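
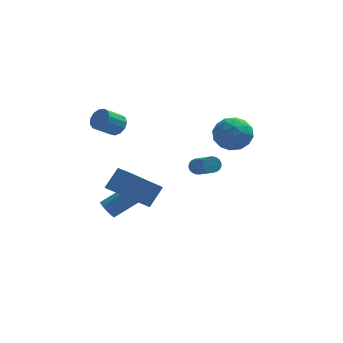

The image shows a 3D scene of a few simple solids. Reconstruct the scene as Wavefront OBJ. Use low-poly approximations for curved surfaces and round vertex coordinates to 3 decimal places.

v -3.546 -1.867 -4.092
v -3.245 -2.281 -4.388
v -1.894 -1.946 -3.483
v -2.194 -1.533 -3.188
v -3.205 -1.964 -4.564
v -1.854 -1.63 -3.66
v -3.295 -1.611 -4.561
v -1.944 -1.276 -3.656
v -3.481 -1.356 -4.379
v -2.13 -1.021 -3.474
v -3.691 -1.295 -4.087
v -2.34 -0.961 -3.182
v -3.846 -1.454 -3.797
v -2.495 -1.119 -2.892
v -3.886 -1.77 -3.62
v -2.535 -1.436 -2.716
v -3.796 -2.124 -3.624
v -2.445 -1.789 -2.719
v -3.61 -2.379 -3.806
v -2.259 -2.044 -2.901
v -3.4 -2.439 -4.098
v -2.049 -2.105 -3.193
v -2.75 3.226 -1.208
v -2.381 2.661 -1.125
v -3.28 2.189 -0.329
v -3.65 2.754 -0.412
v -2.268 2.905 -0.853
v -3.167 2.433 -0.057
v -2.307 3.251 -0.693
v -3.207 2.779 0.103
v -2.488 3.589 -0.696
v -3.387 3.117 0.1
v -2.752 3.811 -0.863
v -3.651 3.34 -0.067
v -3.015 3.848 -1.138
v -3.914 3.377 -0.342
v -3.194 3.687 -1.436
v -4.094 3.216 -0.64
v -3.233 3.38 -1.662
v -4.132 2.909 -0.866
v -3.118 3.023 -1.743
v -4.017 2.552 -0.947
v -2.887 2.731 -1.655
v -3.786 2.26 -0.859
v -2.612 2.596 -1.424
v -3.511 2.125 -0.628
v 1.289 2.243 -3.906
v 1.769 2.414 -3.894
v 2.312 0.807 -2.742
v 1.831 0.637 -2.754
v 1.685 2.508 -3.724
v 2.227 0.901 -2.572
v 1.532 2.556 -3.585
v 2.075 0.949 -2.433
v 1.338 2.55 -3.501
v 1.88 0.943 -2.349
v 1.134 2.491 -3.488
v 1.676 0.884 -2.336
v 0.958 2.389 -3.547
v 1.5 0.782 -2.395
v 0.838 2.262 -3.667
v 1.381 0.655 -2.516
v 0.797 2.132 -3.83
v 1.339 0.525 -2.678
v 0.841 2.021 -4.005
v 1.383 0.414 -2.853
v 0.962 1.949 -4.163
v 1.504 0.342 -3.011
v 1.14 1.927 -4.277
v 1.682 0.32 -3.125
v 1.343 1.96 -4.327
v 1.885 0.353 -3.175
v 1.537 2.042 -4.303
v 2.079 0.435 -3.152
v 1.688 2.159 -4.211
v 2.231 0.552 -3.06
v 1.771 2.291 -4.067
v 2.313 0.684 -2.915
v -1.653 -4.338 -2.32
v -3.237 -4.419 -1.134
v -2.117 -3.013 -2.848
v -3.701 -3.094 -1.663
v -0.979 -3.726 -1.377
v -2.563 -3.807 -0.192
v -1.443 -2.401 -1.906
v -3.027 -2.482 -0.72
v 2.763 2.729 -0.78
v 3.627 2.709 -1.467
v 2.393 1.031 -1.193
v 3.257 1.011 -1.88
v 3.421 1.069 -0.79
v 3.649 2.118 -0.535
v 2.371 1.622 -2.125
v 2.599 2.671 -1.87
v 3.384 2.024 -2.299
v 4.033 1.682 -1.473
v 1.987 2.058 -1.187
v 2.636 1.716 -0.361
v 3.227 2.868 -1.087
v 2.793 0.872 -1.573
v 2.889 0.906 -0.932
v 3.397 0.894 -1.336
v 3.24 2.521 -0.539
v 3.748 2.509 -0.943
v 3.627 1.545 -0.545
v 2.272 1.231 -1.717
v 2.78 1.219 -2.121
v 2.623 2.846 -1.324
v 3.131 2.834 -1.728
v 2.393 2.195 -2.115
v 3.593 2.454 -1.98
v 3.375 1.455 -2.223
v 2.855 1.815 -2.367
v 2.989 2.432 -2.217
v 3.974 2.253 -1.495
v 3.757 1.254 -1.738
v 3.853 1.289 -1.097
v 3.987 1.906 -0.947
v 3.831 1.85 -1.984
v 2.263 2.486 -0.922
v 2.046 1.487 -1.165
v 2.033 1.834 -1.713
v 2.167 2.451 -1.563
v 2.645 2.285 -0.437
v 2.427 1.286 -0.68
v 3.031 1.308 -0.443
v 3.165 1.925 -0.293
v 2.189 1.89 -0.676
f 2 1 5
f 2 5 3
f 3 5 6
f 3 6 4
f 5 1 7
f 5 7 6
f 6 7 8
f 6 8 4
f 7 1 9
f 7 9 8
f 8 9 10
f 8 10 4
f 9 1 11
f 9 11 10
f 10 11 12
f 10 12 4
f 11 1 13
f 11 13 12
f 12 13 14
f 12 14 4
f 13 1 15
f 13 15 14
f 14 15 16
f 14 16 4
f 15 1 17
f 15 17 16
f 16 17 18
f 16 18 4
f 17 1 19
f 17 19 18
f 18 19 20
f 18 20 4
f 19 1 21
f 19 21 20
f 20 21 22
f 20 22 4
f 21 1 2
f 21 2 22
f 22 2 3
f 22 3 4
f 24 23 27
f 24 27 25
f 25 27 28
f 25 28 26
f 27 23 29
f 27 29 28
f 28 29 30
f 28 30 26
f 29 23 31
f 29 31 30
f 30 31 32
f 30 32 26
f 31 23 33
f 31 33 32
f 32 33 34
f 32 34 26
f 33 23 35
f 33 35 34
f 34 35 36
f 34 36 26
f 35 23 37
f 35 37 36
f 36 37 38
f 36 38 26
f 37 23 39
f 37 39 38
f 38 39 40
f 38 40 26
f 39 23 41
f 39 41 40
f 40 41 42
f 40 42 26
f 41 23 43
f 41 43 42
f 42 43 44
f 42 44 26
f 43 23 45
f 43 45 44
f 44 45 46
f 44 46 26
f 45 23 24
f 45 24 46
f 46 24 25
f 46 25 26
f 48 47 51
f 48 51 49
f 49 51 52
f 49 52 50
f 51 47 53
f 51 53 52
f 52 53 54
f 52 54 50
f 53 47 55
f 53 55 54
f 54 55 56
f 54 56 50
f 55 47 57
f 55 57 56
f 56 57 58
f 56 58 50
f 57 47 59
f 57 59 58
f 58 59 60
f 58 60 50
f 59 47 61
f 59 61 60
f 60 61 62
f 60 62 50
f 61 47 63
f 61 63 62
f 62 63 64
f 62 64 50
f 63 47 65
f 63 65 64
f 64 65 66
f 64 66 50
f 65 47 67
f 65 67 66
f 66 67 68
f 66 68 50
f 67 47 69
f 67 69 68
f 68 69 70
f 68 70 50
f 69 47 71
f 69 71 70
f 70 71 72
f 70 72 50
f 71 47 73
f 71 73 72
f 72 73 74
f 72 74 50
f 73 47 75
f 73 75 74
f 74 75 76
f 74 76 50
f 75 47 77
f 75 77 76
f 76 77 78
f 76 78 50
f 77 47 48
f 77 48 78
f 78 48 49
f 78 49 50
f 80 82 79
f 83 80 79
f 79 82 81
f 81 83 79
f 80 86 82
f 84 80 83
f 84 86 80
f 82 86 81
f 85 83 81
f 81 86 85
f 85 84 83
f 86 84 85
f 87 124 103
f 124 98 127
f 103 127 92
f 124 127 103
f 87 103 99
f 103 92 104
f 99 104 88
f 103 104 99
f 87 99 108
f 99 88 109
f 108 109 94
f 99 109 108
f 87 108 120
f 108 94 123
f 120 123 97
f 108 123 120
f 87 120 124
f 120 97 128
f 124 128 98
f 120 128 124
f 88 104 115
f 104 92 118
f 115 118 96
f 104 118 115
f 92 127 105
f 127 98 126
f 105 126 91
f 127 126 105
f 98 128 125
f 128 97 121
f 125 121 89
f 128 121 125
f 97 123 122
f 123 94 110
f 122 110 93
f 123 110 122
f 94 109 114
f 109 88 111
f 114 111 95
f 109 111 114
f 90 116 102
f 116 96 117
f 102 117 91
f 116 117 102
f 90 102 100
f 102 91 101
f 100 101 89
f 102 101 100
f 90 100 107
f 100 89 106
f 107 106 93
f 100 106 107
f 90 107 112
f 107 93 113
f 112 113 95
f 107 113 112
f 90 112 116
f 112 95 119
f 116 119 96
f 112 119 116
f 91 117 105
f 117 96 118
f 105 118 92
f 117 118 105
f 89 101 125
f 101 91 126
f 125 126 98
f 101 126 125
f 93 106 122
f 106 89 121
f 122 121 97
f 106 121 122
f 95 113 114
f 113 93 110
f 114 110 94
f 113 110 114
f 96 119 115
f 119 95 111
f 115 111 88
f 119 111 115



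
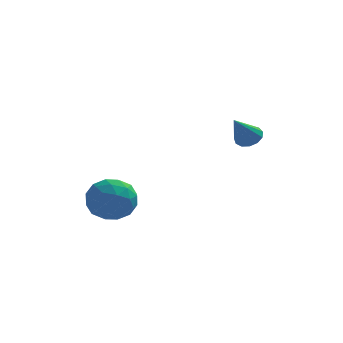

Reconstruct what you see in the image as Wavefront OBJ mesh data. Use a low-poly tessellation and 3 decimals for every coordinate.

v -2.442 0.281 2.288
v -1.667 -0.134 2.076
v -3.193 -0.886 1.824
v -2.418 -1.301 1.612
v -2.631 -1.157 2.479
v -2.167 -0.436 2.766
v -2.693 -0.584 1.134
v -2.229 0.137 1.421
v -1.822 -0.668 1.363
v -1.784 -1.023 2.194
v -3.076 0.003 1.706
v -3.038 -0.352 2.537
v -1.989 0.176 2.222
v -2.871 -1.196 1.678
v -2.997 -1.112 2.187
v -2.541 -1.355 2.062
v -2.283 -0.002 2.628
v -1.827 -0.245 2.503
v -2.394 -0.847 2.74
v -3.033 -0.775 1.397
v -2.577 -1.018 1.272
v -2.319 0.335 1.838
v -1.863 0.092 1.713
v -2.466 -0.173 1.16
v -1.624 -0.382 1.679
v -2.065 -1.068 1.406
v -2.227 -0.646 1.125
v -1.954 -0.222 1.294
v -1.602 -0.59 2.167
v -2.043 -1.276 1.895
v -2.169 -1.192 2.404
v -1.896 -0.768 2.573
v -1.693 -0.904 1.748
v -2.817 0.256 2.005
v -3.258 -0.43 1.733
v -2.964 -0.252 1.327
v -2.691 0.172 1.496
v -2.795 0.048 2.494
v -3.236 -0.638 2.221
v -2.906 -0.798 2.606
v -2.633 -0.374 2.775
v -3.167 -0.116 2.152
v 1.731 3.43 3.512
v 2.064 3.668 3.85
v 1.269 2.69 4.488
v 1.812 3.829 3.852
v 1.535 3.863 3.747
v 1.32 3.76 3.567
v 1.236 3.552 3.369
v 1.309 3.306 3.217
v 1.516 3.099 3.158
v 1.792 2.997 3.212
v 2.049 3.033 3.361
v 2.204 3.195 3.558
v 2.21 3.432 3.74
f 1 38 17
f 38 12 41
f 17 41 6
f 38 41 17
f 1 17 13
f 17 6 18
f 13 18 2
f 17 18 13
f 1 13 22
f 13 2 23
f 22 23 8
f 13 23 22
f 1 22 34
f 22 8 37
f 34 37 11
f 22 37 34
f 1 34 38
f 34 11 42
f 38 42 12
f 34 42 38
f 2 18 29
f 18 6 32
f 29 32 10
f 18 32 29
f 6 41 19
f 41 12 40
f 19 40 5
f 41 40 19
f 12 42 39
f 42 11 35
f 39 35 3
f 42 35 39
f 11 37 36
f 37 8 24
f 36 24 7
f 37 24 36
f 8 23 28
f 23 2 25
f 28 25 9
f 23 25 28
f 4 30 16
f 30 10 31
f 16 31 5
f 30 31 16
f 4 16 14
f 16 5 15
f 14 15 3
f 16 15 14
f 4 14 21
f 14 3 20
f 21 20 7
f 14 20 21
f 4 21 26
f 21 7 27
f 26 27 9
f 21 27 26
f 4 26 30
f 26 9 33
f 30 33 10
f 26 33 30
f 5 31 19
f 31 10 32
f 19 32 6
f 31 32 19
f 3 15 39
f 15 5 40
f 39 40 12
f 15 40 39
f 7 20 36
f 20 3 35
f 36 35 11
f 20 35 36
f 9 27 28
f 27 7 24
f 28 24 8
f 27 24 28
f 10 33 29
f 33 9 25
f 29 25 2
f 33 25 29
f 44 43 46
f 44 46 45
f 46 43 47
f 46 47 45
f 47 43 48
f 47 48 45
f 48 43 49
f 48 49 45
f 49 43 50
f 49 50 45
f 50 43 51
f 50 51 45
f 51 43 52
f 51 52 45
f 52 43 53
f 52 53 45
f 53 43 54
f 53 54 45
f 54 43 55
f 54 55 45
f 55 43 44
f 55 44 45



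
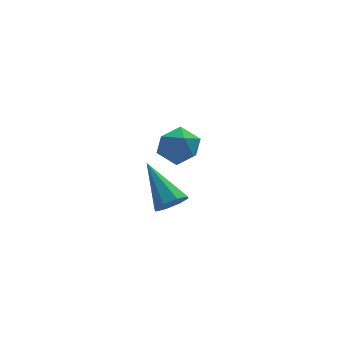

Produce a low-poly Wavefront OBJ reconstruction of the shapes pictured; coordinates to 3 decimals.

v 0.748 3.08 -2.403
v 1.494 3.471 -2.812
v 1.646 2.469 -1.348
v 2.392 2.86 -1.757
v 1.761 3.398 -1.323
v 1.205 3.775 -1.975
v 1.935 2.165 -2.185
v 1.379 2.542 -2.837
v 2.227 2.905 -2.677
v 2.119 3.667 -2.144
v 1.021 2.273 -2.016
v 0.913 3.035 -1.483
v 0.014 -1.87 -1.621
v 0.548 -2.022 -1.212
v -0.494 -0.37 -0.399
v 0.675 -1.673 -1.587
v 0.414 -1.439 -1.983
v -0.081 -1.457 -2.166
v -0.52 -1.717 -2.03
v -0.646 -2.066 -1.655
v -0.386 -2.3 -1.259
v 0.109 -2.282 -1.076
f 1 12 6
f 1 6 2
f 1 2 8
f 1 8 11
f 1 11 12
f 2 6 10
f 6 12 5
f 12 11 3
f 11 8 7
f 8 2 9
f 4 10 5
f 4 5 3
f 4 3 7
f 4 7 9
f 4 9 10
f 5 10 6
f 3 5 12
f 7 3 11
f 9 7 8
f 10 9 2
f 14 13 16
f 14 16 15
f 16 13 17
f 16 17 15
f 17 13 18
f 17 18 15
f 18 13 19
f 18 19 15
f 19 13 20
f 19 20 15
f 20 13 21
f 20 21 15
f 21 13 22
f 21 22 15
f 22 13 14
f 22 14 15



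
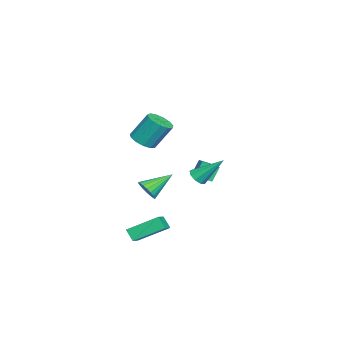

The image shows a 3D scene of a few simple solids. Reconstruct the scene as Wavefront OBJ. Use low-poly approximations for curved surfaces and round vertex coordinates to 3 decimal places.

v -3.661 1.524 -1.45
v -3.472 0.494 -0.999
v -2.212 2.011 -0.945
v -2.023 0.98 -0.494
v -3.177 1.16 -2.486
v -2.988 0.129 -2.035
v -1.728 1.646 -1.981
v -1.539 0.616 -1.53
v -1.658 -2.405 -3.104
v -1.154 -2.509 -2.454
v -2.722 -1.015 -2.056
v -0.988 -2.239 -2.643
v -0.955 -2.002 -2.925
v -1.061 -1.844 -3.241
v -1.286 -1.797 -3.531
v -1.584 -1.871 -3.736
v -1.897 -2.05 -3.816
v -2.163 -2.3 -3.755
v -2.328 -2.57 -3.565
v -2.361 -2.807 -3.284
v -2.255 -2.965 -2.968
v -2.03 -3.012 -2.678
v -1.732 -2.938 -2.473
v -1.419 -2.759 -2.393
v 0.464 1.194 -0.688
v 1.015 1.469 -0.975
v 0.476 2.746 0.828
v 0.631 1.654 -1.16
v 0.168 1.623 -1.125
v -0.156 1.392 -0.885
v -0.191 1.068 -0.553
v 0.081 0.803 -0.285
v 0.532 0.721 -0.205
v 0.951 0.86 -0.351
v 1.142 1.156 -0.655
v 4.095 -2.315 -3.749
v 3.671 -0.47 -2.71
v 2.918 -2.288 -4.277
v 2.494 -0.443 -3.238
v 4.426 -1.837 -4.462
v 4.002 0.008 -3.423
v 3.249 -1.81 -4.99
v 2.825 0.035 -3.951
v 2.487 -1.655 2.874
v 3.323 -1.866 3.097
v 3.148 -0.855 4.708
v 2.313 -0.645 4.486
v 3.35 -1.441 2.833
v 3.175 -0.43 4.444
v 3.103 -1.083 2.582
v 2.929 -0.072 4.193
v 2.661 -0.908 2.424
v 2.486 0.103 4.035
v 2.164 -0.969 2.409
v 1.989 0.041 4.02
v 1.769 -1.249 2.542
v 1.594 -0.238 4.153
v 1.602 -1.658 2.78
v 1.428 -0.647 4.391
v 1.717 -2.065 3.048
v 1.542 -1.055 4.659
v 2.076 -2.343 3.261
v 1.901 -1.332 4.872
v 2.566 -2.403 3.352
v 2.391 -1.392 4.963
v 3.03 -2.225 3.29
v 2.856 -1.214 4.902
f 2 4 1
f 5 2 1
f 1 4 3
f 3 5 1
f 2 8 4
f 6 2 5
f 6 8 2
f 4 8 3
f 7 5 3
f 3 8 7
f 7 6 5
f 8 6 7
f 10 9 12
f 10 12 11
f 12 9 13
f 12 13 11
f 13 9 14
f 13 14 11
f 14 9 15
f 14 15 11
f 15 9 16
f 15 16 11
f 16 9 17
f 16 17 11
f 17 9 18
f 17 18 11
f 18 9 19
f 18 19 11
f 19 9 20
f 19 20 11
f 20 9 21
f 20 21 11
f 21 9 22
f 21 22 11
f 22 9 23
f 22 23 11
f 23 9 24
f 23 24 11
f 24 9 10
f 24 10 11
f 26 25 28
f 26 28 27
f 28 25 29
f 28 29 27
f 29 25 30
f 29 30 27
f 30 25 31
f 30 31 27
f 31 25 32
f 31 32 27
f 32 25 33
f 32 33 27
f 33 25 34
f 33 34 27
f 34 25 35
f 34 35 27
f 35 25 26
f 35 26 27
f 37 39 36
f 40 37 36
f 36 39 38
f 38 40 36
f 37 43 39
f 41 37 40
f 41 43 37
f 39 43 38
f 42 40 38
f 38 43 42
f 42 41 40
f 43 41 42
f 45 44 48
f 45 48 46
f 46 48 49
f 46 49 47
f 48 44 50
f 48 50 49
f 49 50 51
f 49 51 47
f 50 44 52
f 50 52 51
f 51 52 53
f 51 53 47
f 52 44 54
f 52 54 53
f 53 54 55
f 53 55 47
f 54 44 56
f 54 56 55
f 55 56 57
f 55 57 47
f 56 44 58
f 56 58 57
f 57 58 59
f 57 59 47
f 58 44 60
f 58 60 59
f 59 60 61
f 59 61 47
f 60 44 62
f 60 62 61
f 61 62 63
f 61 63 47
f 62 44 64
f 62 64 63
f 63 64 65
f 63 65 47
f 64 44 66
f 64 66 65
f 65 66 67
f 65 67 47
f 66 44 45
f 66 45 67
f 67 45 46
f 67 46 47



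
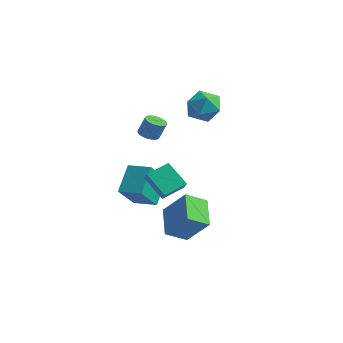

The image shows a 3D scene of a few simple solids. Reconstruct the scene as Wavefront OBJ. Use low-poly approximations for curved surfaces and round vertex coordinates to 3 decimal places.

v 2.333 -4.449 -2.769
v 1.117 -3.125 -1.939
v 3.006 -3.376 -3.495
v 1.79 -2.052 -2.664
v 3.71 -4.208 -1.136
v 2.494 -2.884 -0.305
v 4.383 -3.135 -1.861
v 3.167 -1.811 -1.031
v -2.752 0.287 1.291
v -2.225 -0.123 1.227
v -1.882 0.144 2.345
v -2.408 0.553 2.409
v -2.125 0.103 1.142
v -1.781 0.37 2.26
v -2.12 0.357 1.08
v -1.776 0.624 2.198
v -2.211 0.6 1.05
v -1.867 0.867 2.168
v -2.385 0.796 1.057
v -2.041 1.062 2.175
v -2.614 0.914 1.099
v -2.27 1.18 2.217
v -2.864 0.936 1.171
v -2.521 1.203 2.289
v -3.098 0.86 1.261
v -2.754 1.126 2.379
v -3.278 0.696 1.355
v -2.935 0.963 2.473
v -3.379 0.47 1.44
v -3.035 0.737 2.558
v -3.384 0.216 1.502
v -3.04 0.483 2.62
v -3.293 -0.027 1.532
v -2.949 0.24 2.65
v -3.119 -0.222 1.525
v -2.775 0.044 2.643
v -2.89 -0.34 1.483
v -2.546 -0.074 2.601
v -2.639 -0.363 1.411
v -2.296 -0.096 2.529
v -2.406 -0.286 1.321
v -2.062 -0.02 2.439
v -3.653 -1.388 -3.023
v -4.174 0.121 -1.704
v -3.676 0.016 -4.638
v -4.198 1.524 -3.32
v -2.162 -1.084 -2.78
v -2.684 0.424 -1.462
v -2.186 0.319 -4.396
v -2.707 1.828 -3.077
v -0.631 3.007 3.822
v 0.388 2.869 3.206
v -0.588 1.131 4.314
v 0.431 0.993 3.698
v 0.424 1.64 4.707
v 0.397 2.799 4.403
v -0.597 1.201 3.117
v -0.624 2.36 2.813
v 0.409 1.752 2.77
v 1.04 2.024 3.753
v -1.24 1.976 3.767
v -0.609 2.248 4.75
v 0.45 -2.38 -1.644
v -0.901 -2.313 -0.488
v 0.945 -1.068 -1.141
v -0.406 -1.001 0.015
v 1.066 -2.899 -0.895
v -0.285 -2.832 0.261
v 1.561 -1.587 -0.392
v 0.21 -1.52 0.764
f 2 4 1
f 5 2 1
f 1 4 3
f 3 5 1
f 2 8 4
f 6 2 5
f 6 8 2
f 4 8 3
f 7 5 3
f 3 8 7
f 7 6 5
f 8 6 7
f 10 9 13
f 10 13 11
f 11 13 14
f 11 14 12
f 13 9 15
f 13 15 14
f 14 15 16
f 14 16 12
f 15 9 17
f 15 17 16
f 16 17 18
f 16 18 12
f 17 9 19
f 17 19 18
f 18 19 20
f 18 20 12
f 19 9 21
f 19 21 20
f 20 21 22
f 20 22 12
f 21 9 23
f 21 23 22
f 22 23 24
f 22 24 12
f 23 9 25
f 23 25 24
f 24 25 26
f 24 26 12
f 25 9 27
f 25 27 26
f 26 27 28
f 26 28 12
f 27 9 29
f 27 29 28
f 28 29 30
f 28 30 12
f 29 9 31
f 29 31 30
f 30 31 32
f 30 32 12
f 31 9 33
f 31 33 32
f 32 33 34
f 32 34 12
f 33 9 35
f 33 35 34
f 34 35 36
f 34 36 12
f 35 9 37
f 35 37 36
f 36 37 38
f 36 38 12
f 37 9 39
f 37 39 38
f 38 39 40
f 38 40 12
f 39 9 41
f 39 41 40
f 40 41 42
f 40 42 12
f 41 9 10
f 41 10 42
f 42 10 11
f 42 11 12
f 44 46 43
f 47 44 43
f 43 46 45
f 45 47 43
f 44 50 46
f 48 44 47
f 48 50 44
f 46 50 45
f 49 47 45
f 45 50 49
f 49 48 47
f 50 48 49
f 51 62 56
f 51 56 52
f 51 52 58
f 51 58 61
f 51 61 62
f 52 56 60
f 56 62 55
f 62 61 53
f 61 58 57
f 58 52 59
f 54 60 55
f 54 55 53
f 54 53 57
f 54 57 59
f 54 59 60
f 55 60 56
f 53 55 62
f 57 53 61
f 59 57 58
f 60 59 52
f 64 66 63
f 67 64 63
f 63 66 65
f 65 67 63
f 64 70 66
f 68 64 67
f 68 70 64
f 66 70 65
f 69 67 65
f 65 70 69
f 69 68 67
f 70 68 69



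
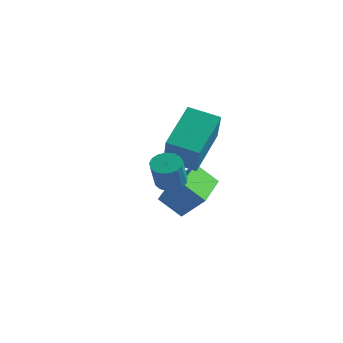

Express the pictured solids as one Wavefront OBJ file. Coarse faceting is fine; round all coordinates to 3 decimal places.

v -0.898 0.317 0.611
v -0.353 0.442 0.577
v -0.157 -0.133 1.635
v -0.702 -0.257 1.669
v -0.458 0.65 0.71
v -0.262 0.075 1.768
v -0.664 0.781 0.82
v -0.468 0.207 1.878
v -0.924 0.807 0.882
v -0.727 0.232 1.94
v -1.177 0.72 0.882
v -0.981 0.146 1.94
v -1.367 0.542 0.82
v -1.171 -0.033 1.878
v -1.449 0.311 0.71
v -1.253 -0.264 1.768
v -1.405 0.082 0.577
v -1.209 -0.492 1.635
v -1.245 -0.093 0.453
v -1.049 -0.667 1.511
v -1.005 -0.174 0.364
v -0.809 -0.748 1.422
v -0.741 -0.142 0.332
v -0.545 -0.717 1.39
v -0.513 -0.005 0.364
v -0.317 -0.58 1.422
v -0.373 0.205 0.453
v -0.177 -0.37 1.511
v -2.126 1.67 0.755
v -1.375 0.716 2.124
v -2.263 3.197 1.894
v -1.512 2.243 3.263
v -1.008 2.037 0.397
v -0.257 1.083 1.766
v -1.145 3.564 1.536
v -0.394 2.61 2.905
v -3.059 2.685 -1.732
v -2.169 2.863 -0.788
v -3.607 4.4 -1.538
v -2.716 4.577 -0.593
v -2.284 3.023 -2.527
v -1.393 3.2 -1.582
v -2.831 4.737 -2.332
v -1.941 4.915 -1.388
f 2 1 5
f 2 5 3
f 3 5 6
f 3 6 4
f 5 1 7
f 5 7 6
f 6 7 8
f 6 8 4
f 7 1 9
f 7 9 8
f 8 9 10
f 8 10 4
f 9 1 11
f 9 11 10
f 10 11 12
f 10 12 4
f 11 1 13
f 11 13 12
f 12 13 14
f 12 14 4
f 13 1 15
f 13 15 14
f 14 15 16
f 14 16 4
f 15 1 17
f 15 17 16
f 16 17 18
f 16 18 4
f 17 1 19
f 17 19 18
f 18 19 20
f 18 20 4
f 19 1 21
f 19 21 20
f 20 21 22
f 20 22 4
f 21 1 23
f 21 23 22
f 22 23 24
f 22 24 4
f 23 1 25
f 23 25 24
f 24 25 26
f 24 26 4
f 25 1 27
f 25 27 26
f 26 27 28
f 26 28 4
f 27 1 2
f 27 2 28
f 28 2 3
f 28 3 4
f 30 32 29
f 33 30 29
f 29 32 31
f 31 33 29
f 30 36 32
f 34 30 33
f 34 36 30
f 32 36 31
f 35 33 31
f 31 36 35
f 35 34 33
f 36 34 35
f 38 40 37
f 41 38 37
f 37 40 39
f 39 41 37
f 38 44 40
f 42 38 41
f 42 44 38
f 40 44 39
f 43 41 39
f 39 44 43
f 43 42 41
f 44 42 43



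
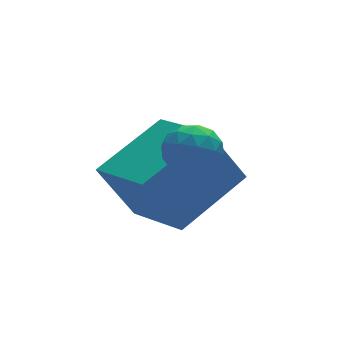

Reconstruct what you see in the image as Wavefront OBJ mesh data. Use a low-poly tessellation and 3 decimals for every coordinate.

v -3.985 2.053 -2.035
v -4.683 2.325 -0.712
v -4.32 3.692 -2.548
v -5.017 3.964 -1.225
v -2.363 2.616 -1.295
v -3.06 2.888 0.028
v -2.697 4.255 -1.808
v -3.395 4.527 -0.485
v -3.679 2.741 0.039
v -3.455 2.461 0.57
v -4.005 1.819 -0.31
v -3.781 1.539 0.221
v -4.289 1.929 0.254
v -4.088 2.499 0.47
v -3.372 1.781 -0.21
v -3.171 2.351 0.006
v -3.266 1.867 0.417
v -3.832 1.959 0.703
v -3.628 2.321 -0.443
v -4.194 2.413 -0.157
v -3.539 2.682 0.335
v -3.921 1.598 -0.075
v -4.22 1.828 -0.056
v -4.088 1.663 0.257
v -3.91 2.704 0.276
v -3.779 2.539 0.589
v -4.269 2.227 0.403
v -3.681 1.741 -0.329
v -3.55 1.576 -0.016
v -3.372 2.617 0.003
v -3.24 2.452 0.316
v -3.191 2.053 -0.143
v -3.296 2.168 0.557
v -3.487 1.627 0.352
v -3.247 1.769 0.099
v -3.129 2.104 0.226
v -3.629 2.222 0.726
v -3.82 1.68 0.521
v -4.118 1.91 0.54
v -4 2.244 0.667
v -3.517 1.873 0.636
v -3.64 2.6 -0.261
v -3.831 2.058 -0.466
v -3.46 2.036 -0.407
v -3.342 2.37 -0.28
v -3.973 2.653 -0.092
v -4.164 2.112 -0.297
v -4.331 2.176 0.034
v -4.213 2.511 0.161
v -3.943 2.407 -0.376
f 2 4 1
f 5 2 1
f 1 4 3
f 3 5 1
f 2 8 4
f 6 2 5
f 6 8 2
f 4 8 3
f 7 5 3
f 3 8 7
f 7 6 5
f 8 6 7
f 9 46 25
f 46 20 49
f 25 49 14
f 46 49 25
f 9 25 21
f 25 14 26
f 21 26 10
f 25 26 21
f 9 21 30
f 21 10 31
f 30 31 16
f 21 31 30
f 9 30 42
f 30 16 45
f 42 45 19
f 30 45 42
f 9 42 46
f 42 19 50
f 46 50 20
f 42 50 46
f 10 26 37
f 26 14 40
f 37 40 18
f 26 40 37
f 14 49 27
f 49 20 48
f 27 48 13
f 49 48 27
f 20 50 47
f 50 19 43
f 47 43 11
f 50 43 47
f 19 45 44
f 45 16 32
f 44 32 15
f 45 32 44
f 16 31 36
f 31 10 33
f 36 33 17
f 31 33 36
f 12 38 24
f 38 18 39
f 24 39 13
f 38 39 24
f 12 24 22
f 24 13 23
f 22 23 11
f 24 23 22
f 12 22 29
f 22 11 28
f 29 28 15
f 22 28 29
f 12 29 34
f 29 15 35
f 34 35 17
f 29 35 34
f 12 34 38
f 34 17 41
f 38 41 18
f 34 41 38
f 13 39 27
f 39 18 40
f 27 40 14
f 39 40 27
f 11 23 47
f 23 13 48
f 47 48 20
f 23 48 47
f 15 28 44
f 28 11 43
f 44 43 19
f 28 43 44
f 17 35 36
f 35 15 32
f 36 32 16
f 35 32 36
f 18 41 37
f 41 17 33
f 37 33 10
f 41 33 37



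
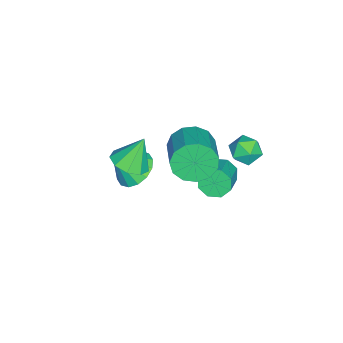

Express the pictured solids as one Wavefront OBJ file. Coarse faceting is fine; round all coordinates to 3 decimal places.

v -2.444 -1.385 -3.586
v -1.469 -1.345 -3.917
v -1.976 -2.255 -2.314
v -1.526 -0.918 -3.604
v -1.829 -0.615 -3.286
v -2.297 -0.519 -3.048
v -2.804 -0.655 -2.955
v -3.214 -0.987 -3.031
v -3.418 -1.425 -3.255
v -3.361 -1.853 -3.568
v -3.058 -2.155 -3.886
v -2.591 -2.251 -4.124
v -2.084 -2.115 -4.217
v -1.673 -1.784 -4.141
v 1.175 -0.32 1.156
v 1.769 0.368 1.109
v 0.705 0.18 2.524
v 1.224 0.539 0.86
v 0.657 0.308 0.749
v 0.332 -0.217 0.829
v 0.401 -0.79 1.062
v 0.833 -1.143 1.339
v 1.424 -1.111 1.531
v 1.899 -0.708 1.547
v 2.035 -0.124 1.38
v -3.513 0.907 -2.068
v -3.013 0.546 -2.966
v -1.306 1.233 -2.291
v -1.807 1.593 -1.392
v -3.195 1.12 -3.088
v -1.488 1.806 -2.413
v -3.479 1.626 -2.886
v -1.772 2.312 -2.211
v -3.773 1.903 -2.424
v -2.066 2.59 -1.749
v -3.985 1.865 -1.849
v -2.278 2.551 -1.174
v -4.048 1.522 -1.344
v -2.341 2.208 -0.668
v -3.94 0.983 -1.068
v -2.233 1.67 -0.392
v -3.697 0.421 -1.11
v -1.991 1.108 -0.434
v -3.396 0.013 -1.456
v -1.689 0.699 -0.78
v -3.132 -0.112 -1.996
v -1.425 0.575 -1.32
v -2.989 0.087 -2.559
v -1.282 0.774 -1.883
v -3.765 2.225 -4.014
v -3.408 2.021 -4.701
v -2.059 2.131 -4.032
v -2.415 2.335 -3.346
v -3.484 2.626 -4.647
v -2.134 2.736 -3.978
v -3.724 2.996 -4.223
v -2.375 3.106 -3.554
v -3.988 2.915 -3.677
v -2.639 3.025 -3.008
v -4.121 2.429 -3.328
v -2.772 2.539 -2.659
v -4.046 1.824 -3.382
v -2.696 1.934 -2.713
v -3.805 1.454 -3.806
v -2.456 1.564 -3.137
v -3.541 1.535 -4.352
v -2.192 1.645 -3.683
v -3.496 3.879 -0.697
v -3.274 4.257 -1.402
v -3.306 2.683 -1.278
v -3.084 3.061 -1.983
v -2.591 3.103 -1.317
v -2.708 3.843 -0.957
v -3.872 3.097 -1.723
v -3.989 3.837 -1.363
v -3.506 3.774 -2.036
v -2.715 3.778 -1.785
v -3.865 3.162 -0.895
v -3.074 3.166 -0.644
f 2 1 4
f 2 4 3
f 4 1 5
f 4 5 3
f 5 1 6
f 5 6 3
f 6 1 7
f 6 7 3
f 7 1 8
f 7 8 3
f 8 1 9
f 8 9 3
f 9 1 10
f 9 10 3
f 10 1 11
f 10 11 3
f 11 1 12
f 11 12 3
f 12 1 13
f 12 13 3
f 13 1 14
f 13 14 3
f 14 1 2
f 14 2 3
f 16 15 18
f 16 18 17
f 18 15 19
f 18 19 17
f 19 15 20
f 19 20 17
f 20 15 21
f 20 21 17
f 21 15 22
f 21 22 17
f 22 15 23
f 22 23 17
f 23 15 24
f 23 24 17
f 24 15 25
f 24 25 17
f 25 15 16
f 25 16 17
f 27 26 30
f 27 30 28
f 28 30 31
f 28 31 29
f 30 26 32
f 30 32 31
f 31 32 33
f 31 33 29
f 32 26 34
f 32 34 33
f 33 34 35
f 33 35 29
f 34 26 36
f 34 36 35
f 35 36 37
f 35 37 29
f 36 26 38
f 36 38 37
f 37 38 39
f 37 39 29
f 38 26 40
f 38 40 39
f 39 40 41
f 39 41 29
f 40 26 42
f 40 42 41
f 41 42 43
f 41 43 29
f 42 26 44
f 42 44 43
f 43 44 45
f 43 45 29
f 44 26 46
f 44 46 45
f 45 46 47
f 45 47 29
f 46 26 48
f 46 48 47
f 47 48 49
f 47 49 29
f 48 26 27
f 48 27 49
f 49 27 28
f 49 28 29
f 51 50 54
f 51 54 52
f 52 54 55
f 52 55 53
f 54 50 56
f 54 56 55
f 55 56 57
f 55 57 53
f 56 50 58
f 56 58 57
f 57 58 59
f 57 59 53
f 58 50 60
f 58 60 59
f 59 60 61
f 59 61 53
f 60 50 62
f 60 62 61
f 61 62 63
f 61 63 53
f 62 50 64
f 62 64 63
f 63 64 65
f 63 65 53
f 64 50 66
f 64 66 65
f 65 66 67
f 65 67 53
f 66 50 51
f 66 51 67
f 67 51 52
f 67 52 53
f 68 79 73
f 68 73 69
f 68 69 75
f 68 75 78
f 68 78 79
f 69 73 77
f 73 79 72
f 79 78 70
f 78 75 74
f 75 69 76
f 71 77 72
f 71 72 70
f 71 70 74
f 71 74 76
f 71 76 77
f 72 77 73
f 70 72 79
f 74 70 78
f 76 74 75
f 77 76 69



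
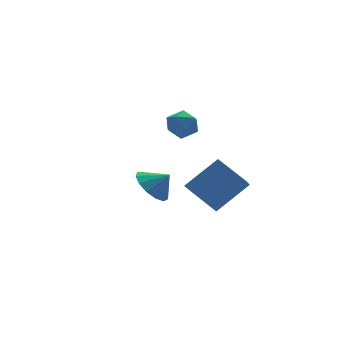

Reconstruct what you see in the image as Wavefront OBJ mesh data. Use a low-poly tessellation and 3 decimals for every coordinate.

v -2.866 -1.467 -3.253
v -2.324 -0.544 -3.228
v -2.174 -1.893 -2.467
v -2.762 -0.495 -2.816
v -3.232 -0.755 -2.543
v -3.587 -1.24 -2.495
v -3.712 -1.798 -2.688
v -3.568 -2.25 -3.06
v -3.202 -2.454 -3.493
v -2.729 -2.344 -3.85
v -2.299 -1.956 -4.017
v -2.049 -1.412 -3.942
v -2.058 -0.886 -3.648
v -0.932 -3.808 -4.154
v -1.676 -2.381 -3.107
v -0.23 -2.841 -4.974
v -0.974 -1.413 -3.927
v 0.794 -3.907 -2.793
v 0.05 -2.479 -1.746
v 1.496 -2.939 -3.613
v 0.752 -1.512 -2.566
v 1.61 3.579 -1.52
v 2.208 3.313 -2.19
v 0.452 3.067 -2.35
v 1.05 2.801 -3.02
v 1.037 2.353 -2.198
v 1.753 2.669 -1.685
v 0.907 3.711 -2.855
v 1.623 4.027 -2.342
v 1.773 3.395 -3.014
v 1.854 2.555 -2.609
v 0.806 3.825 -1.931
v 0.887 2.985 -1.526
f 2 1 4
f 2 4 3
f 4 1 5
f 4 5 3
f 5 1 6
f 5 6 3
f 6 1 7
f 6 7 3
f 7 1 8
f 7 8 3
f 8 1 9
f 8 9 3
f 9 1 10
f 9 10 3
f 10 1 11
f 10 11 3
f 11 1 12
f 11 12 3
f 12 1 13
f 12 13 3
f 13 1 2
f 13 2 3
f 15 17 14
f 18 15 14
f 14 17 16
f 16 18 14
f 15 21 17
f 19 15 18
f 19 21 15
f 17 21 16
f 20 18 16
f 16 21 20
f 20 19 18
f 21 19 20
f 22 33 27
f 22 27 23
f 22 23 29
f 22 29 32
f 22 32 33
f 23 27 31
f 27 33 26
f 33 32 24
f 32 29 28
f 29 23 30
f 25 31 26
f 25 26 24
f 25 24 28
f 25 28 30
f 25 30 31
f 26 31 27
f 24 26 33
f 28 24 32
f 30 28 29
f 31 30 23



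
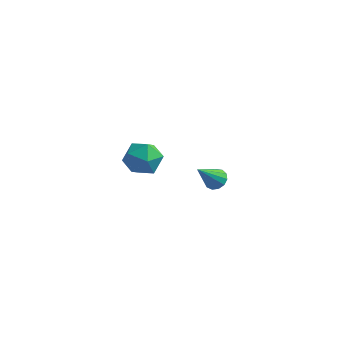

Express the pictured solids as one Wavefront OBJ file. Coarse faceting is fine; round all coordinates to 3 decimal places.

v 2.453 -1.138 2.17
v 3.149 -0.647 1.977
v 3.011 -2.213 1.443
v 3.707 -1.722 1.25
v 3.575 -1.99 2.07
v 3.23 -1.326 2.52
v 2.93 -1.534 0.9
v 2.585 -0.87 1.35
v 3.443 -0.892 1.193
v 3.842 -1.174 1.916
v 2.318 -1.686 1.504
v 2.717 -1.968 2.227
v 3.573 4.024 -3.151
v 4.092 4.035 -2.969
v 3.187 3.056 -1.989
v 3.944 4.266 -2.826
v 3.679 4.421 -2.785
v 3.38 4.449 -2.861
v 3.142 4.342 -3.028
v 3.041 4.135 -3.235
v 3.109 3.892 -3.415
v 3.324 3.69 -3.511
v 3.618 3.595 -3.493
v 3.898 3.636 -3.366
v 4.075 3.8 -3.171
f 1 12 6
f 1 6 2
f 1 2 8
f 1 8 11
f 1 11 12
f 2 6 10
f 6 12 5
f 12 11 3
f 11 8 7
f 8 2 9
f 4 10 5
f 4 5 3
f 4 3 7
f 4 7 9
f 4 9 10
f 5 10 6
f 3 5 12
f 7 3 11
f 9 7 8
f 10 9 2
f 14 13 16
f 14 16 15
f 16 13 17
f 16 17 15
f 17 13 18
f 17 18 15
f 18 13 19
f 18 19 15
f 19 13 20
f 19 20 15
f 20 13 21
f 20 21 15
f 21 13 22
f 21 22 15
f 22 13 23
f 22 23 15
f 23 13 24
f 23 24 15
f 24 13 25
f 24 25 15
f 25 13 14
f 25 14 15



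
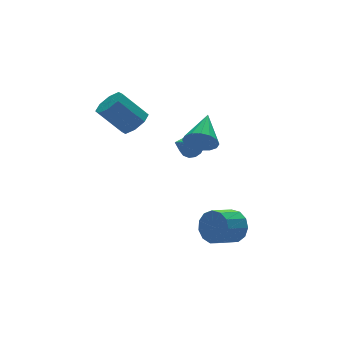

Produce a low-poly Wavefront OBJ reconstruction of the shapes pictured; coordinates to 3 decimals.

v 2.488 -0.383 -0.048
v 3.041 -0.641 -0.411
v 3.452 0.703 0.648
v 2.9 -0.378 -0.626
v 2.649 -0.117 -0.686
v 2.355 0.073 -0.575
v 2.096 0.141 -0.323
v 1.943 0.068 0.003
v 1.935 -0.126 0.315
v 2.076 -0.388 0.53
v 2.328 -0.65 0.591
v 2.622 -0.839 0.48
v 2.881 -0.907 0.227
v 3.034 -0.835 -0.099
v 3.016 -1.911 -4.069
v 3.32 -2.353 -3.503
v 2.328 -2.552 -3.126
v 2.024 -2.109 -3.691
v 3.299 -1.945 -3.343
v 2.307 -2.144 -2.965
v 3.189 -1.525 -3.413
v 2.197 -1.724 -3.035
v 3.023 -1.228 -3.691
v 2.031 -1.427 -3.313
v 2.855 -1.148 -4.089
v 1.863 -1.346 -3.712
v 2.739 -1.309 -4.481
v 1.746 -1.508 -4.103
v 2.71 -1.662 -4.742
v 1.718 -1.861 -4.364
v 2.778 -2.094 -4.789
v 1.786 -2.292 -4.411
v 2.922 -2.467 -4.607
v 1.93 -2.666 -4.23
v 3.096 -2.664 -4.255
v 2.104 -2.863 -3.877
v 3.244 -2.621 -3.843
v 2.252 -2.82 -3.466
v 1.166 2.353 0.026
v 1.631 2.113 0.491
v 0.779 2.646 1.618
v 0.314 2.887 1.154
v 1.737 2.614 0.334
v 0.886 3.147 1.462
v 1.509 2.963 -0.003
v 0.658 3.496 1.125
v 1.08 2.954 -0.323
v 0.229 3.487 0.805
v 0.701 2.594 -0.438
v -0.151 3.127 0.689
v 0.594 2.093 -0.282
v -0.257 2.626 0.846
v 0.822 1.744 0.055
v -0.029 2.277 1.183
v 1.251 1.753 0.375
v 0.4 2.286 1.503
v 3.538 2.077 -1.814
v 3.785 2.302 -1.34
v 2.562 1.703 -1.126
v 3.62 2.524 -1.454
v 3.432 2.627 -1.664
v 3.273 2.582 -1.915
v 3.184 2.402 -2.138
v 3.191 2.135 -2.275
v 3.29 1.852 -2.287
v 3.456 1.629 -2.173
v 3.643 1.526 -1.963
v 3.803 1.571 -1.712
v 3.891 1.751 -1.489
v 3.885 2.018 -1.353
f 2 1 4
f 2 4 3
f 4 1 5
f 4 5 3
f 5 1 6
f 5 6 3
f 6 1 7
f 6 7 3
f 7 1 8
f 7 8 3
f 8 1 9
f 8 9 3
f 9 1 10
f 9 10 3
f 10 1 11
f 10 11 3
f 11 1 12
f 11 12 3
f 12 1 13
f 12 13 3
f 13 1 14
f 13 14 3
f 14 1 2
f 14 2 3
f 16 15 19
f 16 19 17
f 17 19 20
f 17 20 18
f 19 15 21
f 19 21 20
f 20 21 22
f 20 22 18
f 21 15 23
f 21 23 22
f 22 23 24
f 22 24 18
f 23 15 25
f 23 25 24
f 24 25 26
f 24 26 18
f 25 15 27
f 25 27 26
f 26 27 28
f 26 28 18
f 27 15 29
f 27 29 28
f 28 29 30
f 28 30 18
f 29 15 31
f 29 31 30
f 30 31 32
f 30 32 18
f 31 15 33
f 31 33 32
f 32 33 34
f 32 34 18
f 33 15 35
f 33 35 34
f 34 35 36
f 34 36 18
f 35 15 37
f 35 37 36
f 36 37 38
f 36 38 18
f 37 15 16
f 37 16 38
f 38 16 17
f 38 17 18
f 40 39 43
f 40 43 41
f 41 43 44
f 41 44 42
f 43 39 45
f 43 45 44
f 44 45 46
f 44 46 42
f 45 39 47
f 45 47 46
f 46 47 48
f 46 48 42
f 47 39 49
f 47 49 48
f 48 49 50
f 48 50 42
f 49 39 51
f 49 51 50
f 50 51 52
f 50 52 42
f 51 39 53
f 51 53 52
f 52 53 54
f 52 54 42
f 53 39 55
f 53 55 54
f 54 55 56
f 54 56 42
f 55 39 40
f 55 40 56
f 56 40 41
f 56 41 42
f 58 57 60
f 58 60 59
f 60 57 61
f 60 61 59
f 61 57 62
f 61 62 59
f 62 57 63
f 62 63 59
f 63 57 64
f 63 64 59
f 64 57 65
f 64 65 59
f 65 57 66
f 65 66 59
f 66 57 67
f 66 67 59
f 67 57 68
f 67 68 59
f 68 57 69
f 68 69 59
f 69 57 70
f 69 70 59
f 70 57 58
f 70 58 59



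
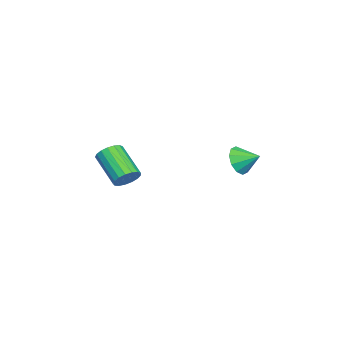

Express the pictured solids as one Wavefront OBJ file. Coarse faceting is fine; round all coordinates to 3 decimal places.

v 0.573 2.014 2.834
v 1.158 1.622 3.394
v 0.787 3.066 3.346
v 1.437 1.786 2.941
v 1.386 2.037 2.448
v 1.024 2.279 2.101
v 0.49 2.42 2.035
v -0.012 2.406 2.273
v -0.291 2.242 2.726
v -0.24 1.991 3.22
v 0.122 1.749 3.566
v 0.656 1.608 3.633
v 1.811 -3.295 1.571
v 2.327 -3.249 2.127
v 1.165 -4.459 3.305
v 0.649 -4.505 2.749
v 2.103 -2.97 2.193
v 0.941 -4.179 3.371
v 1.813 -2.766 2.116
v 0.65 -3.975 3.294
v 1.522 -2.682 1.914
v 0.359 -3.892 3.092
v 1.297 -2.74 1.634
v 0.134 -3.949 2.812
v 1.19 -2.924 1.339
v 0.027 -4.133 2.517
v 1.226 -3.194 1.097
v 0.063 -4.403 2.276
v 1.395 -3.487 0.964
v 0.233 -4.696 2.143
v 1.66 -3.736 0.97
v 0.498 -4.945 2.148
v 1.96 -3.884 1.113
v 0.797 -5.093 2.292
v 2.225 -3.897 1.362
v 1.063 -5.107 2.54
v 2.396 -3.773 1.658
v 1.234 -4.982 2.836
v 2.433 -3.539 1.934
v 1.27 -4.748 3.112
f 2 1 4
f 2 4 3
f 4 1 5
f 4 5 3
f 5 1 6
f 5 6 3
f 6 1 7
f 6 7 3
f 7 1 8
f 7 8 3
f 8 1 9
f 8 9 3
f 9 1 10
f 9 10 3
f 10 1 11
f 10 11 3
f 11 1 12
f 11 12 3
f 12 1 2
f 12 2 3
f 14 13 17
f 14 17 15
f 15 17 18
f 15 18 16
f 17 13 19
f 17 19 18
f 18 19 20
f 18 20 16
f 19 13 21
f 19 21 20
f 20 21 22
f 20 22 16
f 21 13 23
f 21 23 22
f 22 23 24
f 22 24 16
f 23 13 25
f 23 25 24
f 24 25 26
f 24 26 16
f 25 13 27
f 25 27 26
f 26 27 28
f 26 28 16
f 27 13 29
f 27 29 28
f 28 29 30
f 28 30 16
f 29 13 31
f 29 31 30
f 30 31 32
f 30 32 16
f 31 13 33
f 31 33 32
f 32 33 34
f 32 34 16
f 33 13 35
f 33 35 34
f 34 35 36
f 34 36 16
f 35 13 37
f 35 37 36
f 36 37 38
f 36 38 16
f 37 13 39
f 37 39 38
f 38 39 40
f 38 40 16
f 39 13 14
f 39 14 40
f 40 14 15
f 40 15 16



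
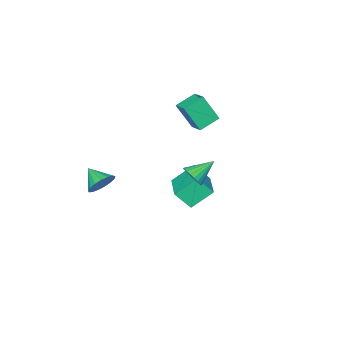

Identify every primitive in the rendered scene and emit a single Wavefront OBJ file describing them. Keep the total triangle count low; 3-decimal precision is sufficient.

v -4.835 -1.598 1.983
v -4.55 -0.647 2.355
v -3.653 -1.773 1.523
v -3.368 -0.822 1.895
v -4.352 -2.338 3.505
v -4.067 -1.387 3.877
v -3.17 -2.513 3.045
v -2.885 -1.562 3.417
v 0.339 2.599 1.952
v 0.621 2.316 2.527
v -0.879 2.881 2.688
v 0.7 2.595 2.551
v 0.717 2.874 2.473
v 0.669 3.107 2.304
v 0.563 3.251 2.074
v 0.419 3.283 1.823
v 0.261 3.196 1.595
v 0.116 3.007 1.428
v 0.01 2.746 1.352
v -0.04 2.461 1.379
v -0.024 2.199 1.506
v 0.055 2.007 1.71
v 0.183 1.917 1.955
v 0.337 1.945 2.2
v 0.492 2.086 2.402
v -1.163 -0.613 -0.879
v -2.203 -0.053 0.109
v -1.716 0.04 -1.831
v -2.756 0.6 -0.843
v -0.004 0.9 -0.517
v -1.044 1.46 0.471
v -0.557 1.553 -1.469
v -1.597 2.113 -0.481
v 2.859 -1.378 0.449
v 3.158 -1.006 1.128
v 2.841 -2.462 1.051
v 2.764 -0.977 1.169
v 2.392 -1.039 1.045
v 2.126 -1.179 0.785
v 2.029 -1.365 0.448
v 2.122 -1.554 0.111
v 2.383 -1.702 -0.149
v 2.754 -1.776 -0.271
v 3.149 -1.759 -0.229
v 3.477 -1.655 -0.031
v 3.663 -1.487 0.277
v 3.666 -1.294 0.624
v 3.483 -1.12 0.931
f 2 4 1
f 5 2 1
f 1 4 3
f 3 5 1
f 2 8 4
f 6 2 5
f 6 8 2
f 4 8 3
f 7 5 3
f 3 8 7
f 7 6 5
f 8 6 7
f 10 9 12
f 10 12 11
f 12 9 13
f 12 13 11
f 13 9 14
f 13 14 11
f 14 9 15
f 14 15 11
f 15 9 16
f 15 16 11
f 16 9 17
f 16 17 11
f 17 9 18
f 17 18 11
f 18 9 19
f 18 19 11
f 19 9 20
f 19 20 11
f 20 9 21
f 20 21 11
f 21 9 22
f 21 22 11
f 22 9 23
f 22 23 11
f 23 9 24
f 23 24 11
f 24 9 25
f 24 25 11
f 25 9 10
f 25 10 11
f 27 29 26
f 30 27 26
f 26 29 28
f 28 30 26
f 27 33 29
f 31 27 30
f 31 33 27
f 29 33 28
f 32 30 28
f 28 33 32
f 32 31 30
f 33 31 32
f 35 34 37
f 35 37 36
f 37 34 38
f 37 38 36
f 38 34 39
f 38 39 36
f 39 34 40
f 39 40 36
f 40 34 41
f 40 41 36
f 41 34 42
f 41 42 36
f 42 34 43
f 42 43 36
f 43 34 44
f 43 44 36
f 44 34 45
f 44 45 36
f 45 34 46
f 45 46 36
f 46 34 47
f 46 47 36
f 47 34 48
f 47 48 36
f 48 34 35
f 48 35 36



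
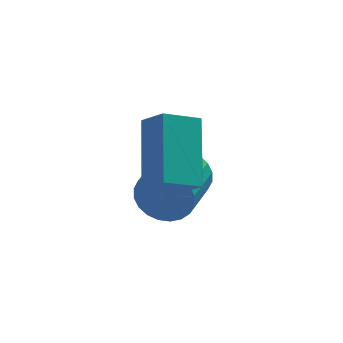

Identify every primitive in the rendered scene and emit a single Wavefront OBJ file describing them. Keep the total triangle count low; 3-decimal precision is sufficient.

v 3.111 3.376 -2.456
v 3.543 3.311 -1.762
v 2.661 2.06 -1.33
v 2.229 2.124 -2.024
v 3.308 3.508 -1.671
v 2.426 2.257 -1.239
v 3.042 3.685 -1.699
v 2.161 2.434 -1.268
v 2.788 3.814 -1.843
v 1.906 2.563 -1.411
v 2.582 3.877 -2.08
v 1.701 2.626 -1.648
v 2.457 3.864 -2.374
v 1.576 2.613 -1.943
v 2.432 3.776 -2.681
v 1.55 2.525 -2.249
v 2.509 3.628 -2.953
v 1.628 2.376 -2.521
v 2.679 3.44 -3.15
v 1.797 2.189 -2.718
v 2.914 3.243 -3.241
v 2.032 1.992 -2.809
v 3.179 3.066 -3.212
v 2.298 1.815 -2.781
v 3.434 2.937 -3.069
v 2.552 1.686 -2.637
v 3.639 2.874 -2.832
v 2.758 1.623 -2.4
v 3.764 2.887 -2.537
v 2.883 1.636 -2.106
v 3.79 2.975 -2.231
v 2.908 1.724 -1.799
v 3.712 3.124 -1.959
v 2.831 1.872 -1.527
v 1.464 1.475 -0.827
v 1.945 3.124 0.31
v 2.485 1.541 -1.353
v 2.966 3.19 -0.216
v 1.854 0.89 -0.144
v 2.335 2.539 0.993
v 2.875 0.956 -0.67
v 3.356 2.605 0.467
f 2 1 5
f 2 5 3
f 3 5 6
f 3 6 4
f 5 1 7
f 5 7 6
f 6 7 8
f 6 8 4
f 7 1 9
f 7 9 8
f 8 9 10
f 8 10 4
f 9 1 11
f 9 11 10
f 10 11 12
f 10 12 4
f 11 1 13
f 11 13 12
f 12 13 14
f 12 14 4
f 13 1 15
f 13 15 14
f 14 15 16
f 14 16 4
f 15 1 17
f 15 17 16
f 16 17 18
f 16 18 4
f 17 1 19
f 17 19 18
f 18 19 20
f 18 20 4
f 19 1 21
f 19 21 20
f 20 21 22
f 20 22 4
f 21 1 23
f 21 23 22
f 22 23 24
f 22 24 4
f 23 1 25
f 23 25 24
f 24 25 26
f 24 26 4
f 25 1 27
f 25 27 26
f 26 27 28
f 26 28 4
f 27 1 29
f 27 29 28
f 28 29 30
f 28 30 4
f 29 1 31
f 29 31 30
f 30 31 32
f 30 32 4
f 31 1 33
f 31 33 32
f 32 33 34
f 32 34 4
f 33 1 2
f 33 2 34
f 34 2 3
f 34 3 4
f 36 38 35
f 39 36 35
f 35 38 37
f 37 39 35
f 36 42 38
f 40 36 39
f 40 42 36
f 38 42 37
f 41 39 37
f 37 42 41
f 41 40 39
f 42 40 41



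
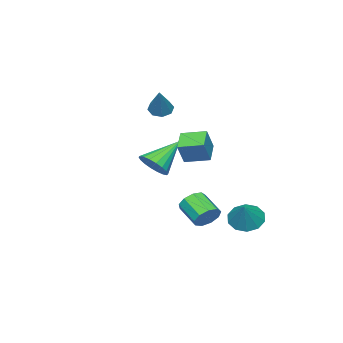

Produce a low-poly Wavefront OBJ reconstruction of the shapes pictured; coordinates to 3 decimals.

v -2.581 -4.167 -1.786
v -1.997 -4.355 -1.034
v -4.199 -3.633 -0.394
v -1.924 -3.937 -1.11
v -1.981 -3.564 -1.319
v -2.157 -3.31 -1.621
v -2.417 -3.226 -1.955
v -2.709 -3.328 -2.256
v -2.976 -3.596 -2.464
v -3.164 -3.978 -2.537
v -3.238 -4.396 -2.462
v -3.18 -4.77 -2.252
v -3.005 -5.023 -1.951
v -2.745 -5.107 -1.616
v -2.453 -5.005 -1.315
v -2.186 -4.737 -1.108
v -3.346 -4.23 2.052
v -2.913 -4.762 1.981
v -2.294 -3.57 3.528
v -2.769 -4.345 1.691
v -2.963 -3.86 1.613
v -3.382 -3.592 1.792
v -3.78 -3.697 2.122
v -3.924 -4.115 2.412
v -3.73 -4.6 2.49
v -3.311 -4.868 2.311
v 1.833 2.192 -2.616
v 2.243 1.764 -3.092
v 1.837 0.581 -2.38
v 1.427 1.008 -1.904
v 2.535 1.908 -2.687
v 2.129 0.725 -1.974
v 2.498 2.185 -2.248
v 2.092 1.002 -1.536
v 2.15 2.465 -1.982
v 1.744 1.281 -1.269
v 1.654 2.617 -2.012
v 1.248 1.433 -1.3
v 1.242 2.57 -2.325
v 0.835 1.386 -1.613
v 1.106 2.346 -2.775
v 0.7 1.162 -2.062
v 1.311 2.05 -3.15
v 0.904 0.866 -2.437
v 1.76 1.82 -3.275
v 1.354 0.637 -2.563
v 1.865 1.031 1.73
v 2.459 1.05 2.852
v 1.392 2.209 1.96
v 1.985 2.228 3.082
v 2.855 1.532 1.198
v 3.448 1.551 2.32
v 2.381 2.71 1.428
v 2.975 2.729 2.55
v -2.333 1.71 -4.111
v -1.683 1.052 -4.402
v -1.327 2.19 -2.949
v -1.579 1.56 -4.702
v -1.763 2.126 -4.776
v -2.165 2.533 -4.596
v -2.631 2.626 -4.231
v -2.983 2.369 -3.82
v -3.087 1.86 -3.519
v -2.903 1.295 -3.445
v -2.502 0.888 -3.625
v -2.036 0.795 -3.991
f 2 1 4
f 2 4 3
f 4 1 5
f 4 5 3
f 5 1 6
f 5 6 3
f 6 1 7
f 6 7 3
f 7 1 8
f 7 8 3
f 8 1 9
f 8 9 3
f 9 1 10
f 9 10 3
f 10 1 11
f 10 11 3
f 11 1 12
f 11 12 3
f 12 1 13
f 12 13 3
f 13 1 14
f 13 14 3
f 14 1 15
f 14 15 3
f 15 1 16
f 15 16 3
f 16 1 2
f 16 2 3
f 18 17 20
f 18 20 19
f 20 17 21
f 20 21 19
f 21 17 22
f 21 22 19
f 22 17 23
f 22 23 19
f 23 17 24
f 23 24 19
f 24 17 25
f 24 25 19
f 25 17 26
f 25 26 19
f 26 17 18
f 26 18 19
f 28 27 31
f 28 31 29
f 29 31 32
f 29 32 30
f 31 27 33
f 31 33 32
f 32 33 34
f 32 34 30
f 33 27 35
f 33 35 34
f 34 35 36
f 34 36 30
f 35 27 37
f 35 37 36
f 36 37 38
f 36 38 30
f 37 27 39
f 37 39 38
f 38 39 40
f 38 40 30
f 39 27 41
f 39 41 40
f 40 41 42
f 40 42 30
f 41 27 43
f 41 43 42
f 42 43 44
f 42 44 30
f 43 27 45
f 43 45 44
f 44 45 46
f 44 46 30
f 45 27 28
f 45 28 46
f 46 28 29
f 46 29 30
f 48 50 47
f 51 48 47
f 47 50 49
f 49 51 47
f 48 54 50
f 52 48 51
f 52 54 48
f 50 54 49
f 53 51 49
f 49 54 53
f 53 52 51
f 54 52 53
f 56 55 58
f 56 58 57
f 58 55 59
f 58 59 57
f 59 55 60
f 59 60 57
f 60 55 61
f 60 61 57
f 61 55 62
f 61 62 57
f 62 55 63
f 62 63 57
f 63 55 64
f 63 64 57
f 64 55 65
f 64 65 57
f 65 55 66
f 65 66 57
f 66 55 56
f 66 56 57



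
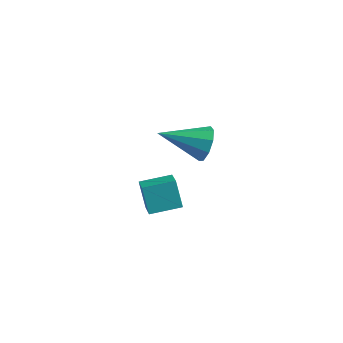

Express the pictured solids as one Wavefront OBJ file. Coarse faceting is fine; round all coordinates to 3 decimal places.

v -0.864 1.331 -3.809
v -0.371 1.083 -3.136
v -2.456 0.229 -3.051
v -0.658 1.587 -3.003
v -1.04 1.972 -3.247
v -1.34 2.057 -3.754
v -1.417 1.803 -4.286
v -1.235 1.328 -4.595
v -0.879 0.855 -4.536
v -0.516 0.604 -4.137
v -0.316 0.694 -3.584
v -0.873 -3.43 -2.377
v -0.25 -4.128 -1.858
v 0.027 -2.507 -2.217
v 0.651 -3.204 -1.698
v -0.351 -3.756 -3.442
v 0.273 -4.453 -2.923
v 0.55 -2.832 -3.282
v 1.173 -3.53 -2.763
f 2 1 4
f 2 4 3
f 4 1 5
f 4 5 3
f 5 1 6
f 5 6 3
f 6 1 7
f 6 7 3
f 7 1 8
f 7 8 3
f 8 1 9
f 8 9 3
f 9 1 10
f 9 10 3
f 10 1 11
f 10 11 3
f 11 1 2
f 11 2 3
f 13 15 12
f 16 13 12
f 12 15 14
f 14 16 12
f 13 19 15
f 17 13 16
f 17 19 13
f 15 19 14
f 18 16 14
f 14 19 18
f 18 17 16
f 19 17 18



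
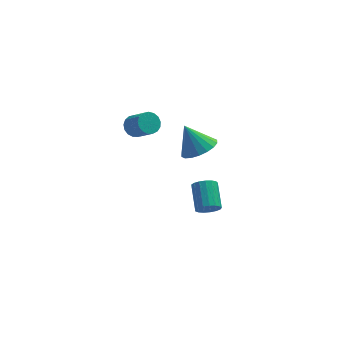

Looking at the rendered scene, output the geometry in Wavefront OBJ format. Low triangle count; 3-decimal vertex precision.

v 0.048 -3.265 -3.166
v 0.336 -3.505 -2.724
v 0.281 -2.335 -2.052
v -0.008 -2.095 -2.494
v 0.537 -3.402 -2.886
v 0.481 -2.232 -2.214
v 0.625 -3.268 -3.112
v 0.57 -2.098 -2.441
v 0.582 -3.133 -3.351
v 0.526 -1.963 -2.679
v 0.416 -3.028 -3.547
v 0.36 -1.859 -2.875
v 0.165 -2.978 -3.656
v 0.109 -1.808 -2.984
v -0.112 -2.993 -3.653
v -0.168 -1.823 -2.981
v -0.352 -3.071 -3.538
v -0.408 -1.901 -2.866
v -0.501 -3.193 -3.338
v -0.557 -2.023 -2.666
v -0.524 -3.331 -3.098
v -0.58 -2.161 -2.427
v -0.416 -3.454 -2.874
v -0.472 -2.285 -2.203
v -0.202 -3.534 -2.717
v -0.258 -2.365 -2.045
v 0.07 -3.553 -2.663
v 0.014 -2.383 -1.991
v 0.258 2.743 -4.282
v 1.101 2.982 -3.942
v -0.398 3.197 -2.978
v 0.973 3.334 -4.129
v 0.703 3.568 -4.346
v 0.345 3.639 -4.551
v -0.03 3.533 -4.703
v -0.347 3.27 -4.771
v -0.545 2.902 -4.743
v -0.584 2.503 -4.623
v -0.456 2.152 -4.436
v -0.186 1.917 -4.219
v 0.171 1.846 -4.014
v 0.546 1.953 -3.862
v 0.864 2.216 -3.794
v 1.062 2.583 -3.822
v -2.646 3.409 -3.019
v -2.205 3.829 -2.969
v -1.594 3.09 -2.151
v -2.034 2.671 -2.201
v -2.396 3.902 -2.76
v -1.785 3.163 -1.943
v -2.643 3.863 -2.61
v -2.032 3.124 -1.793
v -2.892 3.72 -2.555
v -2.281 2.981 -1.737
v -3.083 3.505 -2.605
v -2.472 2.766 -1.787
v -3.175 3.269 -2.75
v -2.564 2.53 -1.933
v -3.145 3.065 -2.957
v -2.534 2.326 -2.139
v -3.001 2.94 -3.178
v -2.39 2.201 -2.36
v -2.775 2.922 -3.362
v -2.164 2.183 -2.545
v -2.52 3.016 -3.468
v -1.909 2.277 -2.651
v -2.293 3.201 -3.471
v -1.682 2.462 -2.653
v -2.147 3.433 -3.37
v -1.536 2.694 -2.553
v -2.116 3.659 -3.189
v -1.505 2.92 -2.372
f 2 1 5
f 2 5 3
f 3 5 6
f 3 6 4
f 5 1 7
f 5 7 6
f 6 7 8
f 6 8 4
f 7 1 9
f 7 9 8
f 8 9 10
f 8 10 4
f 9 1 11
f 9 11 10
f 10 11 12
f 10 12 4
f 11 1 13
f 11 13 12
f 12 13 14
f 12 14 4
f 13 1 15
f 13 15 14
f 14 15 16
f 14 16 4
f 15 1 17
f 15 17 16
f 16 17 18
f 16 18 4
f 17 1 19
f 17 19 18
f 18 19 20
f 18 20 4
f 19 1 21
f 19 21 20
f 20 21 22
f 20 22 4
f 21 1 23
f 21 23 22
f 22 23 24
f 22 24 4
f 23 1 25
f 23 25 24
f 24 25 26
f 24 26 4
f 25 1 27
f 25 27 26
f 26 27 28
f 26 28 4
f 27 1 2
f 27 2 28
f 28 2 3
f 28 3 4
f 30 29 32
f 30 32 31
f 32 29 33
f 32 33 31
f 33 29 34
f 33 34 31
f 34 29 35
f 34 35 31
f 35 29 36
f 35 36 31
f 36 29 37
f 36 37 31
f 37 29 38
f 37 38 31
f 38 29 39
f 38 39 31
f 39 29 40
f 39 40 31
f 40 29 41
f 40 41 31
f 41 29 42
f 41 42 31
f 42 29 43
f 42 43 31
f 43 29 44
f 43 44 31
f 44 29 30
f 44 30 31
f 46 45 49
f 46 49 47
f 47 49 50
f 47 50 48
f 49 45 51
f 49 51 50
f 50 51 52
f 50 52 48
f 51 45 53
f 51 53 52
f 52 53 54
f 52 54 48
f 53 45 55
f 53 55 54
f 54 55 56
f 54 56 48
f 55 45 57
f 55 57 56
f 56 57 58
f 56 58 48
f 57 45 59
f 57 59 58
f 58 59 60
f 58 60 48
f 59 45 61
f 59 61 60
f 60 61 62
f 60 62 48
f 61 45 63
f 61 63 62
f 62 63 64
f 62 64 48
f 63 45 65
f 63 65 64
f 64 65 66
f 64 66 48
f 65 45 67
f 65 67 66
f 66 67 68
f 66 68 48
f 67 45 69
f 67 69 68
f 68 69 70
f 68 70 48
f 69 45 71
f 69 71 70
f 70 71 72
f 70 72 48
f 71 45 46
f 71 46 72
f 72 46 47
f 72 47 48



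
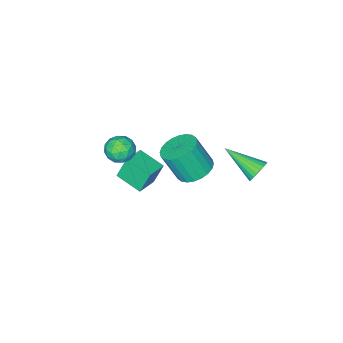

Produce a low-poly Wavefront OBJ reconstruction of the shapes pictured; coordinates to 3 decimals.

v 1.48 -2.069 3.391
v 1.745 -2.417 3.902
v 0.595 -2.703 3.418
v 0.86 -3.051 3.929
v 0.662 -2.414 4.022
v 1.209 -2.022 4.005
v 1.131 -3.098 3.315
v 1.678 -2.706 3.298
v 1.529 -3.052 3.856
v 1.239 -2.63 4.292
v 1.101 -2.49 3.028
v 0.811 -2.068 3.464
v 1.69 -2.187 3.644
v 0.65 -2.933 3.676
v 0.534 -2.559 3.73
v 0.689 -2.763 4.031
v 1.375 -1.955 3.704
v 1.531 -2.16 4.005
v 0.895 -2.158 4.075
v 0.809 -2.96 3.315
v 0.965 -3.165 3.616
v 1.651 -2.357 3.289
v 1.806 -2.561 3.59
v 1.445 -2.962 3.245
v 1.719 -2.765 3.918
v 1.199 -3.138 3.933
v 1.358 -3.165 3.572
v 1.679 -2.935 3.562
v 1.549 -2.517 4.174
v 1.029 -2.89 4.19
v 0.912 -2.516 4.244
v 1.234 -2.285 4.234
v 1.422 -2.891 4.147
v 1.311 -2.23 3.13
v 0.791 -2.603 3.146
v 1.106 -2.835 3.086
v 1.428 -2.604 3.076
v 1.141 -1.982 3.387
v 0.621 -2.355 3.402
v 0.661 -2.185 3.758
v 0.982 -1.955 3.748
v 0.918 -2.229 3.173
v -3.662 0.367 0.891
v -3.418 0.19 0.396
v -3.218 -1.147 1.649
v -3.243 0.292 0.497
v -3.132 0.406 0.658
v -3.102 0.513 0.855
v -3.157 0.598 1.058
v -3.289 0.648 1.235
v -3.478 0.655 1.359
v -3.694 0.618 1.413
v -3.906 0.543 1.387
v -4.081 0.441 1.286
v -4.192 0.328 1.124
v -4.222 0.221 0.927
v -4.167 0.135 0.725
v -4.036 0.086 0.548
v -3.847 0.078 0.423
v -3.63 0.115 0.37
v 0.459 -2.767 1.837
v 0.132 -2.529 2.882
v 0.258 -1.629 1.514
v -0.07 -1.391 2.559
v 1.41 -2.529 2.081
v 1.082 -2.291 3.126
v 1.208 -1.391 1.758
v 0.881 -1.153 2.803
v -3.829 -3.509 -2.132
v -2.98 -3.448 -2.353
v -2.561 -4.051 -0.909
v -3.411 -4.111 -0.688
v -3.034 -3.141 -2.209
v -2.615 -3.744 -0.765
v -3.209 -2.89 -2.054
v -2.79 -3.493 -0.61
v -3.478 -2.733 -1.91
v -3.059 -3.336 -0.466
v -3.801 -2.694 -1.8
v -3.382 -3.297 -0.356
v -4.128 -2.779 -1.741
v -3.71 -3.382 -0.297
v -4.41 -2.975 -1.741
v -3.991 -3.578 -0.297
v -4.603 -3.253 -1.801
v -4.185 -3.855 -0.357
v -4.679 -3.569 -1.911
v -4.26 -4.172 -0.467
v -4.625 -3.876 -2.055
v -4.206 -4.479 -0.611
v -4.45 -4.127 -2.21
v -4.031 -4.73 -0.766
v -4.181 -4.284 -2.354
v -3.762 -4.887 -0.91
v -3.858 -4.323 -2.464
v -3.439 -4.926 -1.02
v -3.53 -4.238 -2.523
v -3.112 -4.841 -1.079
v -3.249 -4.042 -2.523
v -2.83 -4.645 -1.079
v -3.055 -3.765 -2.463
v -2.637 -4.367 -1.019
f 1 38 17
f 38 12 41
f 17 41 6
f 38 41 17
f 1 17 13
f 17 6 18
f 13 18 2
f 17 18 13
f 1 13 22
f 13 2 23
f 22 23 8
f 13 23 22
f 1 22 34
f 22 8 37
f 34 37 11
f 22 37 34
f 1 34 38
f 34 11 42
f 38 42 12
f 34 42 38
f 2 18 29
f 18 6 32
f 29 32 10
f 18 32 29
f 6 41 19
f 41 12 40
f 19 40 5
f 41 40 19
f 12 42 39
f 42 11 35
f 39 35 3
f 42 35 39
f 11 37 36
f 37 8 24
f 36 24 7
f 37 24 36
f 8 23 28
f 23 2 25
f 28 25 9
f 23 25 28
f 4 30 16
f 30 10 31
f 16 31 5
f 30 31 16
f 4 16 14
f 16 5 15
f 14 15 3
f 16 15 14
f 4 14 21
f 14 3 20
f 21 20 7
f 14 20 21
f 4 21 26
f 21 7 27
f 26 27 9
f 21 27 26
f 4 26 30
f 26 9 33
f 30 33 10
f 26 33 30
f 5 31 19
f 31 10 32
f 19 32 6
f 31 32 19
f 3 15 39
f 15 5 40
f 39 40 12
f 15 40 39
f 7 20 36
f 20 3 35
f 36 35 11
f 20 35 36
f 9 27 28
f 27 7 24
f 28 24 8
f 27 24 28
f 10 33 29
f 33 9 25
f 29 25 2
f 33 25 29
f 44 43 46
f 44 46 45
f 46 43 47
f 46 47 45
f 47 43 48
f 47 48 45
f 48 43 49
f 48 49 45
f 49 43 50
f 49 50 45
f 50 43 51
f 50 51 45
f 51 43 52
f 51 52 45
f 52 43 53
f 52 53 45
f 53 43 54
f 53 54 45
f 54 43 55
f 54 55 45
f 55 43 56
f 55 56 45
f 56 43 57
f 56 57 45
f 57 43 58
f 57 58 45
f 58 43 59
f 58 59 45
f 59 43 60
f 59 60 45
f 60 43 44
f 60 44 45
f 62 64 61
f 65 62 61
f 61 64 63
f 63 65 61
f 62 68 64
f 66 62 65
f 66 68 62
f 64 68 63
f 67 65 63
f 63 68 67
f 67 66 65
f 68 66 67
f 70 69 73
f 70 73 71
f 71 73 74
f 71 74 72
f 73 69 75
f 73 75 74
f 74 75 76
f 74 76 72
f 75 69 77
f 75 77 76
f 76 77 78
f 76 78 72
f 77 69 79
f 77 79 78
f 78 79 80
f 78 80 72
f 79 69 81
f 79 81 80
f 80 81 82
f 80 82 72
f 81 69 83
f 81 83 82
f 82 83 84
f 82 84 72
f 83 69 85
f 83 85 84
f 84 85 86
f 84 86 72
f 85 69 87
f 85 87 86
f 86 87 88
f 86 88 72
f 87 69 89
f 87 89 88
f 88 89 90
f 88 90 72
f 89 69 91
f 89 91 90
f 90 91 92
f 90 92 72
f 91 69 93
f 91 93 92
f 92 93 94
f 92 94 72
f 93 69 95
f 93 95 94
f 94 95 96
f 94 96 72
f 95 69 97
f 95 97 96
f 96 97 98
f 96 98 72
f 97 69 99
f 97 99 98
f 98 99 100
f 98 100 72
f 99 69 101
f 99 101 100
f 100 101 102
f 100 102 72
f 101 69 70
f 101 70 102
f 102 70 71
f 102 71 72



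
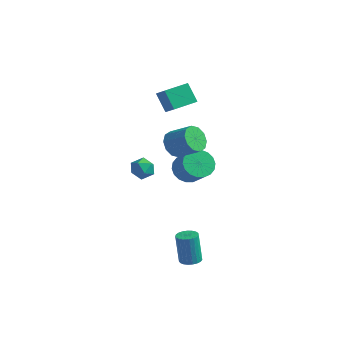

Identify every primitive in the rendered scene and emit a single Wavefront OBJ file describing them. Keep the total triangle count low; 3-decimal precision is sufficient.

v 0.443 0.714 2.561
v 0.892 0.95 1.842
v 2.165 1.082 2.679
v 1.717 0.846 3.399
v 0.693 1.401 2.072
v 1.967 1.533 2.91
v 0.4 1.59 2.489
v 1.673 1.722 3.327
v 0.123 1.444 2.934
v 1.396 1.576 3.771
v -0.032 1.019 3.236
v 1.242 1.151 4.074
v -0.005 0.478 3.281
v 1.268 0.61 4.118
v 0.193 0.027 3.05
v 1.467 0.159 3.888
v 0.487 -0.162 2.633
v 1.76 -0.03 3.471
v 0.764 -0.016 2.189
v 2.037 0.116 3.026
v 0.918 0.409 1.886
v 2.192 0.541 2.724
v 3.334 -2.038 -3.963
v 3.899 -2.262 -3.842
v 3.572 -2.125 -2.057
v 3.006 -1.902 -2.177
v 3.943 -2.008 -3.853
v 3.616 -1.871 -2.068
v 3.882 -1.759 -3.884
v 3.555 -1.623 -2.098
v 3.725 -1.559 -3.928
v 3.398 -1.422 -2.142
v 3.501 -1.442 -3.978
v 3.174 -1.305 -2.192
v 3.248 -1.428 -4.025
v 2.921 -1.291 -2.24
v 3.01 -1.519 -4.062
v 2.683 -1.382 -2.277
v 2.828 -1.7 -4.081
v 2.501 -1.563 -2.296
v 2.733 -1.94 -4.08
v 2.406 -1.803 -2.295
v 2.742 -2.197 -4.059
v 2.415 -2.06 -2.274
v 2.853 -2.426 -4.021
v 2.526 -2.289 -2.236
v 3.048 -2.588 -3.973
v 2.721 -2.452 -2.188
v 3.291 -2.656 -3.923
v 2.964 -2.519 -2.138
v 3.542 -2.616 -3.88
v 3.215 -2.479 -2.095
v 3.757 -2.477 -3.851
v 3.43 -2.34 -2.066
v 0.722 1.61 0.211
v 1.28 1.268 -0.478
v 2.316 0.789 0.6
v 1.758 1.13 1.289
v 1.418 1.666 -0.433
v 2.454 1.186 0.644
v 1.418 2.052 -0.261
v 2.454 1.572 0.816
v 1.28 2.35 0.004
v 2.316 1.871 1.082
v 1.031 2.502 0.311
v 2.067 2.023 1.389
v 0.722 2.478 0.598
v 1.758 1.998 1.675
v 0.412 2.281 0.808
v 1.448 1.801 1.885
v 0.164 1.951 0.9
v 1.2 1.472 1.978
v 0.026 1.554 0.856
v 1.062 1.074 1.933
v 0.026 1.168 0.684
v 1.062 0.688 1.761
v 0.164 0.869 0.418
v 1.2 0.39 1.496
v 0.413 0.717 0.111
v 1.449 0.238 1.189
v 0.722 0.742 -0.175
v 1.758 0.262 0.902
v 1.032 0.939 -0.385
v 2.068 0.459 0.692
v -2.888 2.554 -0.771
v -2.429 2.866 -1.346
v -2.931 1.434 -1.414
v -2.472 1.746 -1.989
v -2.165 1.603 -1.265
v -2.138 2.296 -0.868
v -3.222 2.004 -1.892
v -3.195 2.697 -1.495
v -2.635 2.526 -2.039
v -1.982 2.279 -1.651
v -3.378 2.021 -1.109
v -2.725 1.774 -0.721
v -2.683 3.532 4.038
v -1.748 3.003 4.855
v -2.053 4.874 4.186
v -1.118 4.344 5.004
v -1.882 3.276 2.956
v -0.947 2.746 3.774
v -1.252 4.617 3.105
v -0.317 4.088 3.922
f 2 1 5
f 2 5 3
f 3 5 6
f 3 6 4
f 5 1 7
f 5 7 6
f 6 7 8
f 6 8 4
f 7 1 9
f 7 9 8
f 8 9 10
f 8 10 4
f 9 1 11
f 9 11 10
f 10 11 12
f 10 12 4
f 11 1 13
f 11 13 12
f 12 13 14
f 12 14 4
f 13 1 15
f 13 15 14
f 14 15 16
f 14 16 4
f 15 1 17
f 15 17 16
f 16 17 18
f 16 18 4
f 17 1 19
f 17 19 18
f 18 19 20
f 18 20 4
f 19 1 21
f 19 21 20
f 20 21 22
f 20 22 4
f 21 1 2
f 21 2 22
f 22 2 3
f 22 3 4
f 24 23 27
f 24 27 25
f 25 27 28
f 25 28 26
f 27 23 29
f 27 29 28
f 28 29 30
f 28 30 26
f 29 23 31
f 29 31 30
f 30 31 32
f 30 32 26
f 31 23 33
f 31 33 32
f 32 33 34
f 32 34 26
f 33 23 35
f 33 35 34
f 34 35 36
f 34 36 26
f 35 23 37
f 35 37 36
f 36 37 38
f 36 38 26
f 37 23 39
f 37 39 38
f 38 39 40
f 38 40 26
f 39 23 41
f 39 41 40
f 40 41 42
f 40 42 26
f 41 23 43
f 41 43 42
f 42 43 44
f 42 44 26
f 43 23 45
f 43 45 44
f 44 45 46
f 44 46 26
f 45 23 47
f 45 47 46
f 46 47 48
f 46 48 26
f 47 23 49
f 47 49 48
f 48 49 50
f 48 50 26
f 49 23 51
f 49 51 50
f 50 51 52
f 50 52 26
f 51 23 53
f 51 53 52
f 52 53 54
f 52 54 26
f 53 23 24
f 53 24 54
f 54 24 25
f 54 25 26
f 56 55 59
f 56 59 57
f 57 59 60
f 57 60 58
f 59 55 61
f 59 61 60
f 60 61 62
f 60 62 58
f 61 55 63
f 61 63 62
f 62 63 64
f 62 64 58
f 63 55 65
f 63 65 64
f 64 65 66
f 64 66 58
f 65 55 67
f 65 67 66
f 66 67 68
f 66 68 58
f 67 55 69
f 67 69 68
f 68 69 70
f 68 70 58
f 69 55 71
f 69 71 70
f 70 71 72
f 70 72 58
f 71 55 73
f 71 73 72
f 72 73 74
f 72 74 58
f 73 55 75
f 73 75 74
f 74 75 76
f 74 76 58
f 75 55 77
f 75 77 76
f 76 77 78
f 76 78 58
f 77 55 79
f 77 79 78
f 78 79 80
f 78 80 58
f 79 55 81
f 79 81 80
f 80 81 82
f 80 82 58
f 81 55 83
f 81 83 82
f 82 83 84
f 82 84 58
f 83 55 56
f 83 56 84
f 84 56 57
f 84 57 58
f 85 96 90
f 85 90 86
f 85 86 92
f 85 92 95
f 85 95 96
f 86 90 94
f 90 96 89
f 96 95 87
f 95 92 91
f 92 86 93
f 88 94 89
f 88 89 87
f 88 87 91
f 88 91 93
f 88 93 94
f 89 94 90
f 87 89 96
f 91 87 95
f 93 91 92
f 94 93 86
f 98 100 97
f 101 98 97
f 97 100 99
f 99 101 97
f 98 104 100
f 102 98 101
f 102 104 98
f 100 104 99
f 103 101 99
f 99 104 103
f 103 102 101
f 104 102 103



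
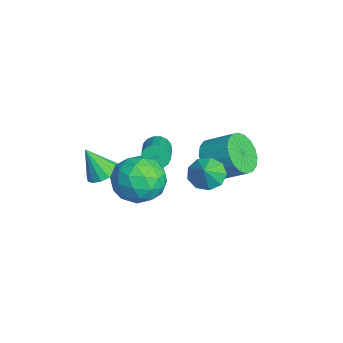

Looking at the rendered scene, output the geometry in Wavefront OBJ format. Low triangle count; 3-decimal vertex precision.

v -1.598 -0.263 -3.66
v -1.311 -0.02 -4.166
v 0.505 -0.374 -3.305
v 0.218 -0.617 -2.8
v -1.351 0.217 -3.984
v 0.465 -0.136 -3.123
v -1.447 0.345 -3.728
v 0.368 -0.009 -2.868
v -1.578 0.333 -3.457
v 0.237 -0.021 -2.596
v -1.714 0.184 -3.232
v 0.102 -0.169 -2.372
v -1.822 -0.067 -3.106
v -0.007 -0.42 -2.245
v -1.88 -0.363 -3.106
v -0.064 -0.716 -2.245
v -1.873 -0.636 -3.233
v -0.057 -0.989 -2.373
v -1.803 -0.824 -3.459
v 0.013 -1.177 -2.598
v -1.685 -0.883 -3.73
v 0.13 -1.237 -2.869
v -1.548 -0.801 -3.985
v 0.267 -1.154 -3.125
v -1.422 -0.595 -4.166
v 0.393 -0.948 -3.306
v -1.337 -0.313 -4.232
v 0.479 -0.667 -3.371
v -1.051 -2.66 -4.514
v -0.472 -3.164 -4.652
v -1.329 -3.36 -3.126
v -0.297 -2.854 -4.461
v -0.325 -2.492 -4.284
v -0.547 -2.175 -4.169
v -0.904 -1.988 -4.146
v -1.3 -1.981 -4.222
v -1.63 -2.156 -4.376
v -1.804 -2.466 -4.567
v -1.777 -2.827 -4.745
v -1.555 -3.144 -4.86
v -1.198 -3.331 -4.883
v -0.801 -3.338 -4.807
v 3.534 0.874 -1.434
v 3.915 0.375 -1.929
v 4.206 0.626 -0.666
v 4.136 0.875 -1.961
v 4.075 1.374 -1.746
v 3.761 1.64 -1.385
v 3.341 1.547 -1.046
v 3.011 1.14 -0.89
v 2.926 0.608 -0.987
v 3.125 0.201 -1.294
v 3.516 0.109 -1.666
v 0.721 1.735 -2.885
v 1.613 1.201 -2.897
v 2.252 2.251 -2.128
v 1.359 2.785 -2.115
v 1.644 1.462 -3.279
v 2.282 2.512 -2.509
v 1.492 1.777 -3.582
v 2.13 2.827 -2.812
v 1.187 2.084 -3.747
v 1.825 3.133 -2.977
v 0.79 2.321 -3.741
v 1.428 3.371 -2.971
v 0.379 2.443 -3.566
v 1.017 3.492 -2.796
v 0.036 2.424 -3.256
v 0.674 3.474 -2.486
v -0.172 2.269 -2.872
v 0.467 3.319 -2.103
v -0.202 2.008 -2.491
v 0.436 3.058 -1.721
v -0.05 1.693 -2.188
v 0.588 2.743 -1.418
v 0.255 1.387 -2.023
v 0.893 2.436 -1.253
v 0.652 1.149 -2.029
v 1.29 2.199 -1.259
v 1.063 1.028 -2.204
v 1.701 2.077 -1.434
v 1.406 1.046 -2.514
v 2.044 2.096 -1.744
v 1.806 -1.631 -1.652
v 2.556 -0.684 -1.68
v 3.284 -2.816 -2.14
v 4.034 -1.869 -2.168
v 3.582 -2.251 -1.114
v 2.668 -1.518 -0.812
v 3.172 -1.982 -3.008
v 2.258 -1.249 -2.706
v 3.401 -0.9 -2.518
v 3.654 -1.066 -1.347
v 2.186 -2.434 -2.473
v 2.439 -2.6 -1.302
v 2.051 -1.053 -1.623
v 3.789 -2.447 -2.197
v 3.523 -2.671 -1.577
v 3.964 -2.114 -1.593
v 2.117 -1.544 -1.113
v 2.558 -0.987 -1.13
v 3.161 -1.908 -0.797
v 3.282 -2.513 -2.69
v 3.723 -1.956 -2.707
v 1.876 -1.386 -2.227
v 2.317 -0.829 -2.243
v 2.679 -1.592 -3.023
v 2.989 -0.624 -2.132
v 3.858 -1.32 -2.419
v 3.351 -1.387 -2.913
v 2.814 -0.956 -2.735
v 3.137 -0.721 -1.444
v 4.006 -1.418 -1.731
v 3.74 -1.642 -1.111
v 3.203 -1.212 -0.934
v 3.634 -0.849 -1.936
v 1.834 -2.082 -2.089
v 2.703 -2.779 -2.376
v 2.637 -2.288 -2.886
v 2.1 -1.858 -2.709
v 1.982 -2.18 -1.401
v 2.851 -2.876 -1.688
v 3.026 -2.544 -1.085
v 2.489 -2.113 -0.907
v 2.206 -2.651 -1.884
f 2 1 5
f 2 5 3
f 3 5 6
f 3 6 4
f 5 1 7
f 5 7 6
f 6 7 8
f 6 8 4
f 7 1 9
f 7 9 8
f 8 9 10
f 8 10 4
f 9 1 11
f 9 11 10
f 10 11 12
f 10 12 4
f 11 1 13
f 11 13 12
f 12 13 14
f 12 14 4
f 13 1 15
f 13 15 14
f 14 15 16
f 14 16 4
f 15 1 17
f 15 17 16
f 16 17 18
f 16 18 4
f 17 1 19
f 17 19 18
f 18 19 20
f 18 20 4
f 19 1 21
f 19 21 20
f 20 21 22
f 20 22 4
f 21 1 23
f 21 23 22
f 22 23 24
f 22 24 4
f 23 1 25
f 23 25 24
f 24 25 26
f 24 26 4
f 25 1 27
f 25 27 26
f 26 27 28
f 26 28 4
f 27 1 2
f 27 2 28
f 28 2 3
f 28 3 4
f 30 29 32
f 30 32 31
f 32 29 33
f 32 33 31
f 33 29 34
f 33 34 31
f 34 29 35
f 34 35 31
f 35 29 36
f 35 36 31
f 36 29 37
f 36 37 31
f 37 29 38
f 37 38 31
f 38 29 39
f 38 39 31
f 39 29 40
f 39 40 31
f 40 29 41
f 40 41 31
f 41 29 42
f 41 42 31
f 42 29 30
f 42 30 31
f 44 43 46
f 44 46 45
f 46 43 47
f 46 47 45
f 47 43 48
f 47 48 45
f 48 43 49
f 48 49 45
f 49 43 50
f 49 50 45
f 50 43 51
f 50 51 45
f 51 43 52
f 51 52 45
f 52 43 53
f 52 53 45
f 53 43 44
f 53 44 45
f 55 54 58
f 55 58 56
f 56 58 59
f 56 59 57
f 58 54 60
f 58 60 59
f 59 60 61
f 59 61 57
f 60 54 62
f 60 62 61
f 61 62 63
f 61 63 57
f 62 54 64
f 62 64 63
f 63 64 65
f 63 65 57
f 64 54 66
f 64 66 65
f 65 66 67
f 65 67 57
f 66 54 68
f 66 68 67
f 67 68 69
f 67 69 57
f 68 54 70
f 68 70 69
f 69 70 71
f 69 71 57
f 70 54 72
f 70 72 71
f 71 72 73
f 71 73 57
f 72 54 74
f 72 74 73
f 73 74 75
f 73 75 57
f 74 54 76
f 74 76 75
f 75 76 77
f 75 77 57
f 76 54 78
f 76 78 77
f 77 78 79
f 77 79 57
f 78 54 80
f 78 80 79
f 79 80 81
f 79 81 57
f 80 54 82
f 80 82 81
f 81 82 83
f 81 83 57
f 82 54 55
f 82 55 83
f 83 55 56
f 83 56 57
f 84 121 100
f 121 95 124
f 100 124 89
f 121 124 100
f 84 100 96
f 100 89 101
f 96 101 85
f 100 101 96
f 84 96 105
f 96 85 106
f 105 106 91
f 96 106 105
f 84 105 117
f 105 91 120
f 117 120 94
f 105 120 117
f 84 117 121
f 117 94 125
f 121 125 95
f 117 125 121
f 85 101 112
f 101 89 115
f 112 115 93
f 101 115 112
f 89 124 102
f 124 95 123
f 102 123 88
f 124 123 102
f 95 125 122
f 125 94 118
f 122 118 86
f 125 118 122
f 94 120 119
f 120 91 107
f 119 107 90
f 120 107 119
f 91 106 111
f 106 85 108
f 111 108 92
f 106 108 111
f 87 113 99
f 113 93 114
f 99 114 88
f 113 114 99
f 87 99 97
f 99 88 98
f 97 98 86
f 99 98 97
f 87 97 104
f 97 86 103
f 104 103 90
f 97 103 104
f 87 104 109
f 104 90 110
f 109 110 92
f 104 110 109
f 87 109 113
f 109 92 116
f 113 116 93
f 109 116 113
f 88 114 102
f 114 93 115
f 102 115 89
f 114 115 102
f 86 98 122
f 98 88 123
f 122 123 95
f 98 123 122
f 90 103 119
f 103 86 118
f 119 118 94
f 103 118 119
f 92 110 111
f 110 90 107
f 111 107 91
f 110 107 111
f 93 116 112
f 116 92 108
f 112 108 85
f 116 108 112

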